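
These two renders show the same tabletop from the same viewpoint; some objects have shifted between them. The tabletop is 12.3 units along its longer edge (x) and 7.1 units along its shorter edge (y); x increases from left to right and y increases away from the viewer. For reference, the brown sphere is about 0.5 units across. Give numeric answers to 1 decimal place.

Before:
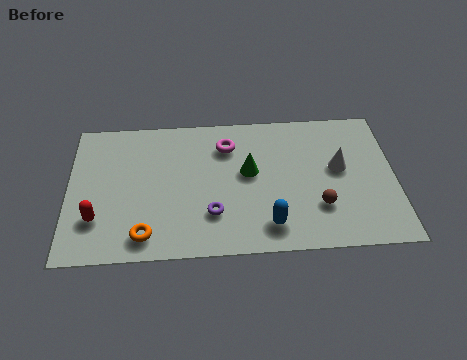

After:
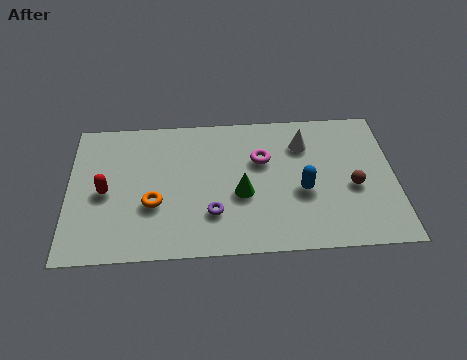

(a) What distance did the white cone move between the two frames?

1.8

The white cone was near (10.2, 4.0) before and (8.9, 5.3) after, so it travelled √(1.3² + 1.3²) ≈ 1.8 units.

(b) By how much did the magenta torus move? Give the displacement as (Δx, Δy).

(1.3, -0.8)

From the two frames, the magenta torus sits at roughly (6.0, 5.4) before and (7.3, 4.6) after.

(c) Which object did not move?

the purple torus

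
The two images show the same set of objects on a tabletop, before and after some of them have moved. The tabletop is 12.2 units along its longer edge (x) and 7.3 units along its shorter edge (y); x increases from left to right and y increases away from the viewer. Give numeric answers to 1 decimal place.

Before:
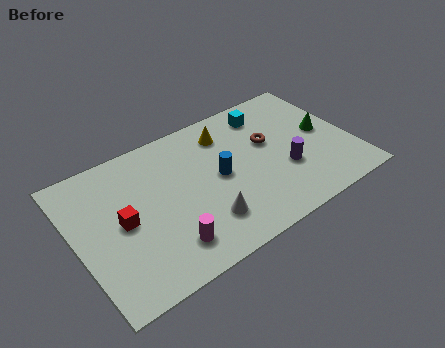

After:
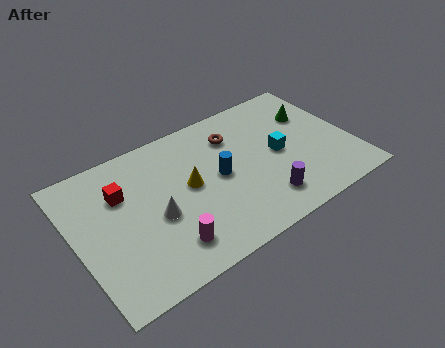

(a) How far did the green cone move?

1.2

The green cone was near (11.1, 3.8) before and (10.8, 5.0) after, so it travelled √(0.3² + 1.2²) ≈ 1.2 units.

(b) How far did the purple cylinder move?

1.6

The purple cylinder was near (9.1, 2.6) before and (7.9, 1.5) after, so it travelled √(1.2² + 1.1²) ≈ 1.6 units.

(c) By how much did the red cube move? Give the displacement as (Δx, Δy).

(0.2, 1.4)

The red cube was at about (2.0, 3.6) and moved to about (2.2, 5.0).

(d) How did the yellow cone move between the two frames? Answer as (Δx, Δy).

(-2.0, -1.9)

The yellow cone started near (7.0, 5.8) and ended near (5.0, 3.9).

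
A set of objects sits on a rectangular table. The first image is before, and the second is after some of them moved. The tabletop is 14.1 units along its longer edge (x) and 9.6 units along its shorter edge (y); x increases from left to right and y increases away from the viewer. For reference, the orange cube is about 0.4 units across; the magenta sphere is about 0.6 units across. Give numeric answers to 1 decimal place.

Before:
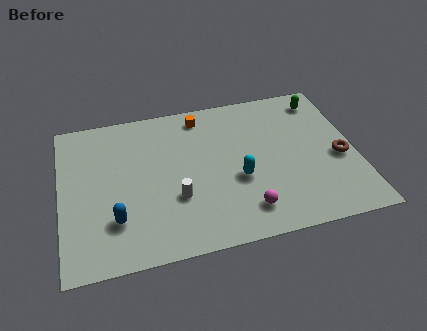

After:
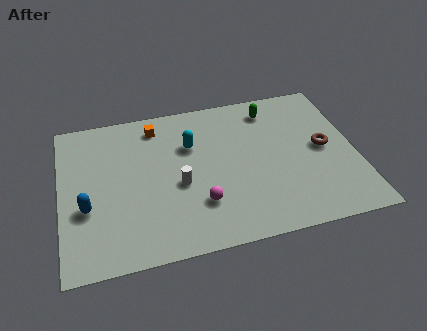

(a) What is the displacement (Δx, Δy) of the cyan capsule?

(-2.1, 2.7)

The cyan capsule started near (8.4, 3.8) and ended near (6.3, 6.5).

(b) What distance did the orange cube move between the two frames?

2.2

From (6.9, 8.3) to (4.7, 8.1), the orange cube covered √(2.2² + 0.2²) ≈ 2.2 units.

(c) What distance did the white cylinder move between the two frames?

0.8

The white cylinder was near (5.4, 3.3) before and (5.6, 4.1) after, so it travelled √(0.2² + 0.8²) ≈ 0.8 units.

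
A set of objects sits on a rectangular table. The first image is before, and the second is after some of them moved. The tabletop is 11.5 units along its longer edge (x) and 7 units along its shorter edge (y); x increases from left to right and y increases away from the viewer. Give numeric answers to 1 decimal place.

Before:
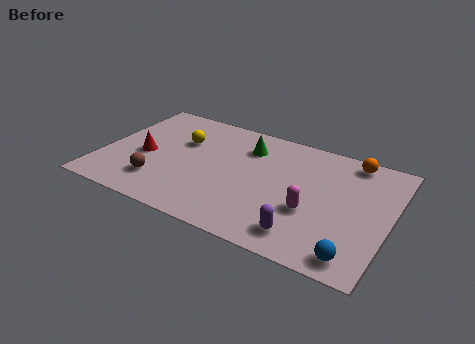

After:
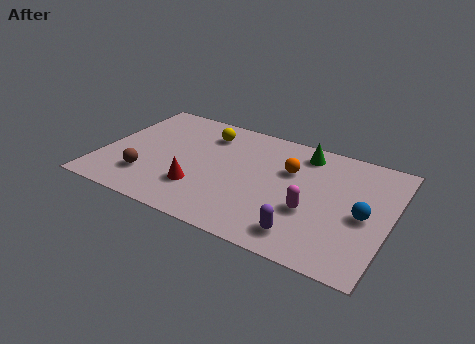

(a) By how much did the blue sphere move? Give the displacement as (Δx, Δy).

(0.1, 2.3)

The blue sphere was at about (10.4, 0.9) and moved to about (10.5, 3.2).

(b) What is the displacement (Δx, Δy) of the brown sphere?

(-0.5, 0.1)

The brown sphere was at about (2.5, 1.7) and moved to about (2.0, 1.8).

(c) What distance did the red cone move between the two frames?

2.6

The red cone was near (1.7, 3.1) before and (4.1, 2.0) after, so it travelled √(2.4² + 1.1²) ≈ 2.6 units.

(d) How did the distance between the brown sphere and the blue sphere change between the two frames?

+0.7

They were about 7.9 units apart before and 8.6 after — 0.7 units further apart.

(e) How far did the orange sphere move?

2.8

The orange sphere was near (9.7, 6.2) before and (7.4, 4.6) after, so it travelled √(2.3² + 1.6²) ≈ 2.8 units.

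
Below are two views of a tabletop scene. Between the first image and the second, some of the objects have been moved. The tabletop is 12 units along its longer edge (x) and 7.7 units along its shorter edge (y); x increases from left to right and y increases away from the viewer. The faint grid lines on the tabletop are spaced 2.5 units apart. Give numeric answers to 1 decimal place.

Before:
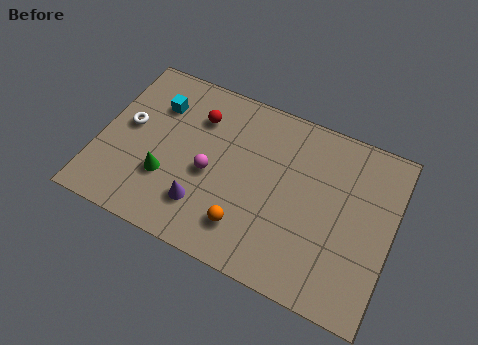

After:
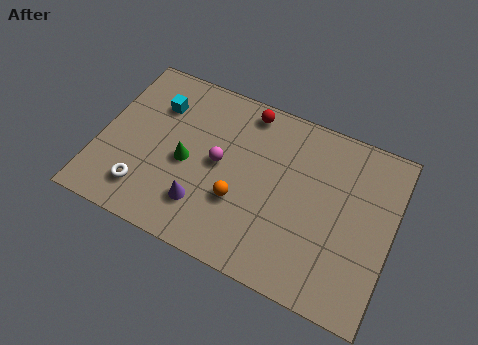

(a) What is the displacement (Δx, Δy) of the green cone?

(0.7, 1.0)

The green cone started near (2.9, 2.5) and ended near (3.6, 3.5).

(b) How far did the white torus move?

2.8

The white torus moved from about (1.1, 4.2) to (2.1, 1.6), a distance of √(1.0² + 2.6²) ≈ 2.8.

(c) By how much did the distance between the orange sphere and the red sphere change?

-0.6

The distance was about 4.7 in the first image and 4.1 in the second, so they moved 0.6 units closer together.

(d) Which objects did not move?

the purple cone and the cyan cube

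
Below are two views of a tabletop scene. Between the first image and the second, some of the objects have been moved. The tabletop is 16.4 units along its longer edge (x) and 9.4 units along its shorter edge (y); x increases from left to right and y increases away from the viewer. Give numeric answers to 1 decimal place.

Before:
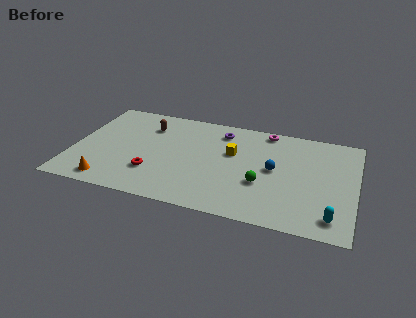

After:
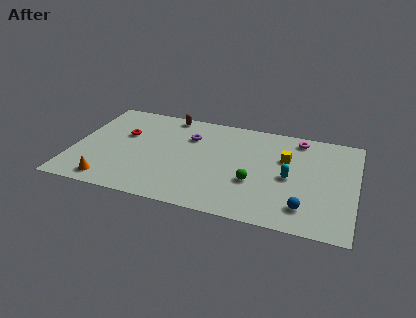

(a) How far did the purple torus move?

2.1

From (8.4, 7.7) to (6.6, 6.7), the purple torus covered √(1.8² + 1.0²) ≈ 2.1 units.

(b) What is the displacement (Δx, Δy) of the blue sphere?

(1.9, -3.0)

The blue sphere was at about (11.7, 4.9) and moved to about (13.6, 1.9).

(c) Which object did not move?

the orange cone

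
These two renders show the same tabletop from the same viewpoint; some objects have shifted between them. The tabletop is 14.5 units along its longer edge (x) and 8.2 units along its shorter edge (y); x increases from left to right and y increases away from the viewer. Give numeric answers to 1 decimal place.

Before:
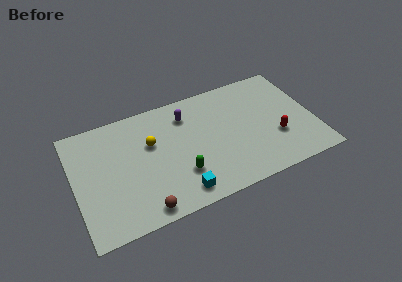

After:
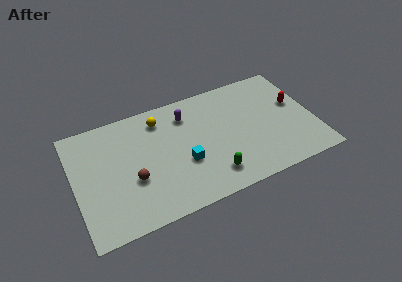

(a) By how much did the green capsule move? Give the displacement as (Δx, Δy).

(1.8, -0.8)

The green capsule started near (6.2, 2.4) and ended near (8.0, 1.6).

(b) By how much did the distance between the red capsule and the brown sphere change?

+1.7

The distance was about 8.5 in the first image and 10.2 in the second, so they moved 1.7 units further apart.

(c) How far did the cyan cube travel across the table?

2.0

The cyan cube was near (6.0, 1.2) before and (6.5, 3.1) after, so it travelled √(0.5² + 1.9²) ≈ 2.0 units.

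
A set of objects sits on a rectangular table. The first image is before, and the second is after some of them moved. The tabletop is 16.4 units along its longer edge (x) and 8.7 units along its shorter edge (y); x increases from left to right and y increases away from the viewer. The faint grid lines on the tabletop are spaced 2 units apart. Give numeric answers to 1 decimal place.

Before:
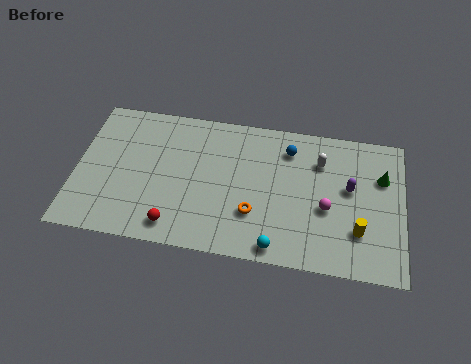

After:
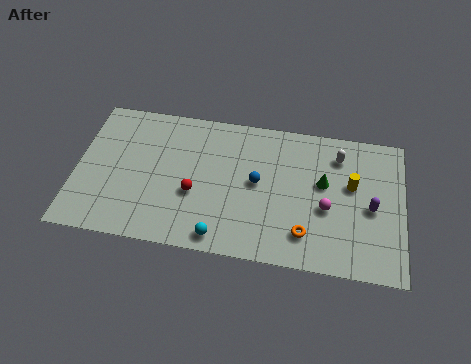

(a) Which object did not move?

the magenta sphere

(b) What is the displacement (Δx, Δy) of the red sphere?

(0.9, 2.1)

The red sphere was at about (5.1, 1.3) and moved to about (6.0, 3.4).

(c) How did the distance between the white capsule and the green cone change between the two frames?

-1.2

The distance was about 3.1 in the first image and 1.9 in the second, so they moved 1.2 units closer together.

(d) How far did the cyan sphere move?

2.8

The cyan sphere moved from about (10.2, 0.9) to (7.4, 1.0), a distance of √(2.8² + 0.1²) ≈ 2.8.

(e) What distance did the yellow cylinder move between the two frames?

2.7

The yellow cylinder moved from about (14.2, 2.5) to (13.8, 5.2), a distance of √(0.4² + 2.7²) ≈ 2.7.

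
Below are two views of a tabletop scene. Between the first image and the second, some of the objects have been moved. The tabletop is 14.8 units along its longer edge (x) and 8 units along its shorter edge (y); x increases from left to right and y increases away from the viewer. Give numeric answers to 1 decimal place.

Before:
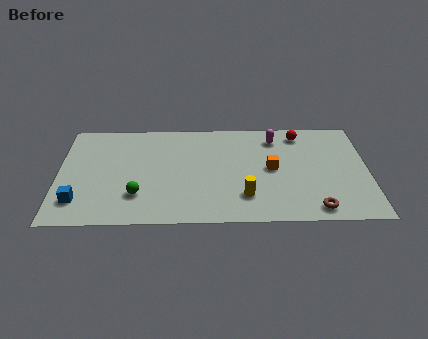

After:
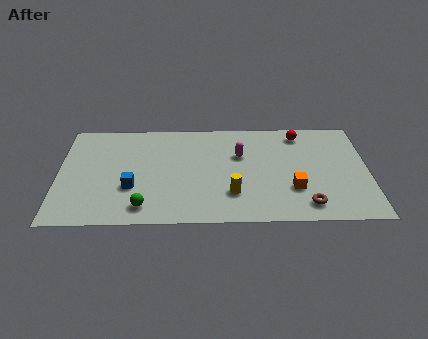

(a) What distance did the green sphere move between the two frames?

0.9

From (3.8, 2.2) to (4.1, 1.3), the green sphere covered √(0.3² + 0.9²) ≈ 0.9 units.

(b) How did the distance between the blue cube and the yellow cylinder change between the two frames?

-3.1

They were about 7.9 units apart before and 4.8 after — 3.1 units closer together.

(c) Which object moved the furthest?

the blue cube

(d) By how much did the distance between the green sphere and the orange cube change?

+0.5

The distance was about 6.7 in the first image and 7.2 in the second, so they moved 0.5 units further apart.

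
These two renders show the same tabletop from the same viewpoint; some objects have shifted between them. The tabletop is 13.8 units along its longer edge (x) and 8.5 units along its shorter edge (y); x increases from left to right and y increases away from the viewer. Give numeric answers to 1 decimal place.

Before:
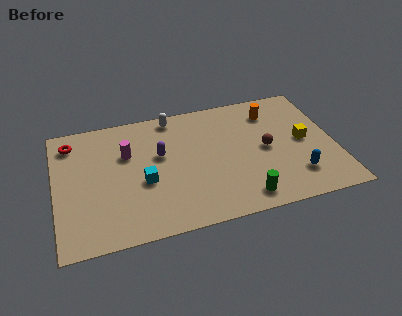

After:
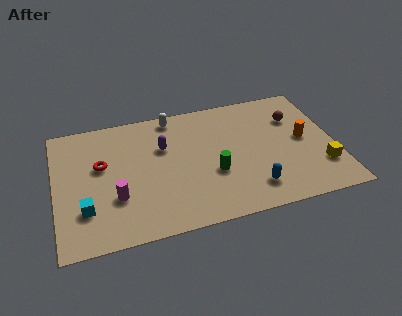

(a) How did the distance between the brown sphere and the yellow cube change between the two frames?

+1.9

Before: roughly 1.9 units apart; after: 3.8. That's 1.9 units further apart.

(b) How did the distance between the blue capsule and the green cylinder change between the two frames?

-0.5

Before: roughly 2.8 units apart; after: 2.3. That's 0.5 units closer together.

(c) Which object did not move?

the white capsule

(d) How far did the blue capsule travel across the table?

2.2

The blue capsule moved from about (11.7, 2.0) to (9.5, 1.7), a distance of √(2.2² + 0.3²) ≈ 2.2.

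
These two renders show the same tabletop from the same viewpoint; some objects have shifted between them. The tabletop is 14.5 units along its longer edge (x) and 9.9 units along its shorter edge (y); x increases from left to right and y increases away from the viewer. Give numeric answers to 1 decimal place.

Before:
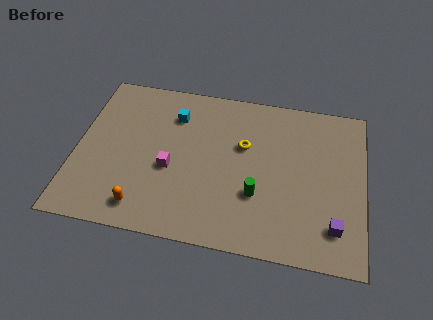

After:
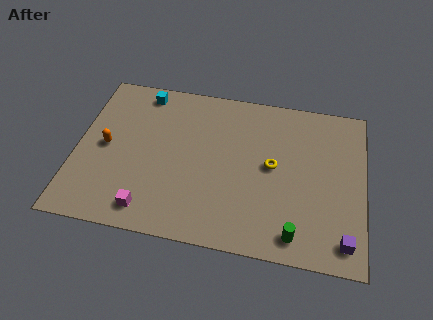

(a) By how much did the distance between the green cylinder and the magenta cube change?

+2.8

They were about 4.5 units apart before and 7.3 after — 2.8 units further apart.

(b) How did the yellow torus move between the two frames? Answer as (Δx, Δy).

(1.5, -1.0)

From the two frames, the yellow torus sits at roughly (8.4, 6.2) before and (9.9, 5.2) after.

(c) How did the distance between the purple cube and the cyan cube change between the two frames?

+2.9

They were about 9.9 units apart before and 12.8 after — 2.9 units further apart.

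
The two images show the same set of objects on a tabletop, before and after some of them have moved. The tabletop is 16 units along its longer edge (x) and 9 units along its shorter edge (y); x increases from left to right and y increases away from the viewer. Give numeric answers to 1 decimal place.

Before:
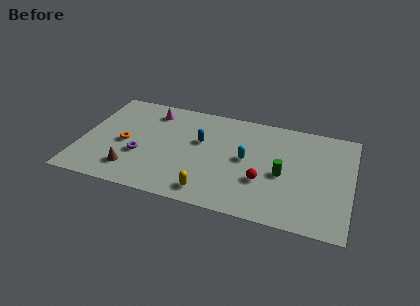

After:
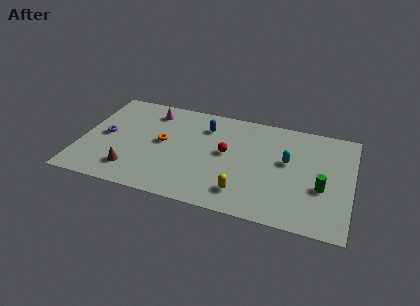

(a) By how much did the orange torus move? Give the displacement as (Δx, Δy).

(2.2, 0.7)

The orange torus started near (2.6, 4.1) and ended near (4.8, 4.8).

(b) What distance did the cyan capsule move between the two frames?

2.5

The cyan capsule moved from about (9.8, 4.7) to (12.2, 5.2), a distance of √(2.4² + 0.5²) ≈ 2.5.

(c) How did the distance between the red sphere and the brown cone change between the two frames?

-1.6

The distance was about 7.8 in the first image and 6.2 in the second, so they moved 1.6 units closer together.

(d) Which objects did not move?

the brown cone and the magenta cone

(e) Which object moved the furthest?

the red sphere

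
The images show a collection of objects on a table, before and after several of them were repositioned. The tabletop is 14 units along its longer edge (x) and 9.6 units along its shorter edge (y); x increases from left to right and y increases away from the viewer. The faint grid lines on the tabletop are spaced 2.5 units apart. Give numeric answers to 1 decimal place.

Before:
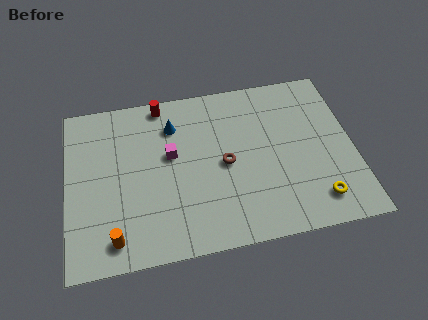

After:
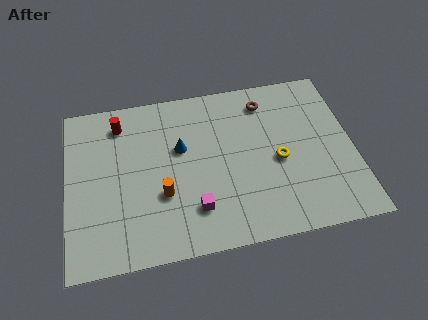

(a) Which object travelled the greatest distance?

the brown torus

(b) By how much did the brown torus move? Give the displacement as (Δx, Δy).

(2.2, 3.3)

From the two frames, the brown torus sits at roughly (7.7, 4.6) before and (9.9, 7.9) after.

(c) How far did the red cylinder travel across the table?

2.2

From (4.8, 8.7) to (2.7, 7.9), the red cylinder covered √(2.1² + 0.8²) ≈ 2.2 units.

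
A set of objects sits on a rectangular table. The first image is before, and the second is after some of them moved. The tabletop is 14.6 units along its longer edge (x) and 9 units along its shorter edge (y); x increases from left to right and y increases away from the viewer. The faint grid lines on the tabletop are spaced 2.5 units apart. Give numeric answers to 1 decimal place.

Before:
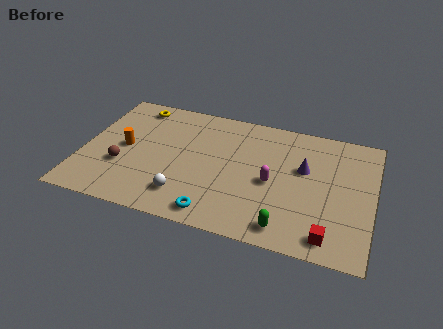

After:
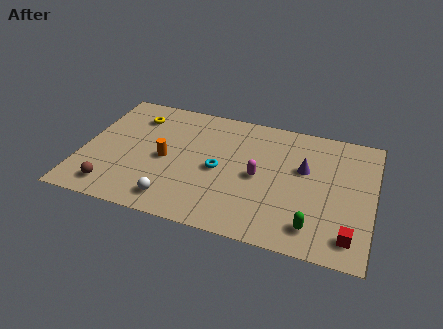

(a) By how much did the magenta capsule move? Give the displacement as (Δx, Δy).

(-0.7, 0.2)

The magenta capsule started near (9.6, 4.1) and ended near (8.9, 4.3).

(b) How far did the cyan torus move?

3.1

The cyan torus was near (7.0, 1.1) before and (6.9, 4.2) after, so it travelled √(0.1² + 3.1²) ≈ 3.1 units.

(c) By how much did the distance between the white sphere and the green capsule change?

+1.8

Before: roughly 5.1 units apart; after: 6.9. That's 1.8 units further apart.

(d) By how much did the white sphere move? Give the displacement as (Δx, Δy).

(-0.5, -0.5)

From the two frames, the white sphere sits at roughly (5.4, 1.9) before and (4.9, 1.4) after.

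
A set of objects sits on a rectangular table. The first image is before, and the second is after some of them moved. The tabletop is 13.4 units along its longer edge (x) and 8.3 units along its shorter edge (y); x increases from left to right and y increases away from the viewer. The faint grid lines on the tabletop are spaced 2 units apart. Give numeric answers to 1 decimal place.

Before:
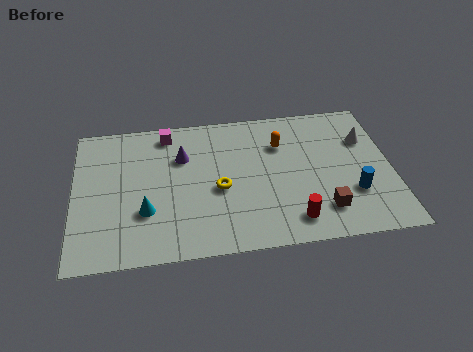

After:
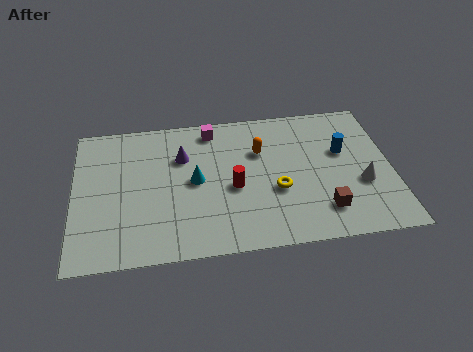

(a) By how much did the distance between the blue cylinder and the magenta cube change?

-3.1

Before: roughly 9.0 units apart; after: 5.9. That's 3.1 units closer together.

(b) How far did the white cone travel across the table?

2.6

The white cone was near (12.4, 5.7) before and (12.1, 3.1) after, so it travelled √(0.3² + 2.6²) ≈ 2.6 units.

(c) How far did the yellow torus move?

2.4

The yellow torus was near (6.1, 3.6) before and (8.5, 3.2) after, so it travelled √(2.4² + 0.4²) ≈ 2.4 units.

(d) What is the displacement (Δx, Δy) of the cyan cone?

(2.1, 1.5)

The cyan cone started near (3.0, 2.7) and ended near (5.1, 4.2).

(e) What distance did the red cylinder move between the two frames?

3.3

The red cylinder was near (9.1, 1.4) before and (6.7, 3.6) after, so it travelled √(2.4² + 2.2²) ≈ 3.3 units.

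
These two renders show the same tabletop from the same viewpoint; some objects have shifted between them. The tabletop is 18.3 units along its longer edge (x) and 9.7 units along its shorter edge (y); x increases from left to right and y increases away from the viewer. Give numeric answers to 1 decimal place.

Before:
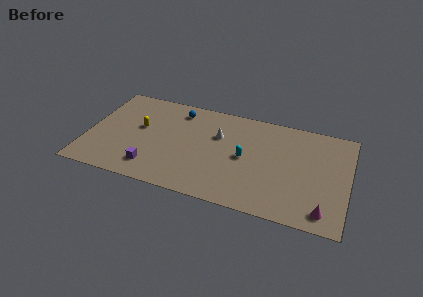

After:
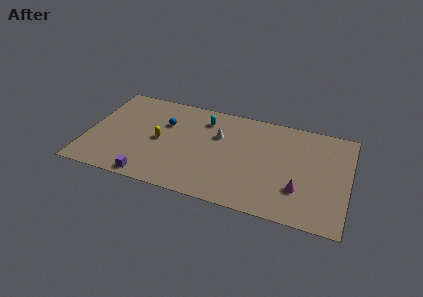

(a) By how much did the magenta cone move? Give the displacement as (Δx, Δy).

(-1.8, 1.5)

The magenta cone started near (16.8, 1.4) and ended near (15.0, 2.9).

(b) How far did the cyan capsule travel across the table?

4.2

From (11.1, 4.8) to (8.0, 7.7), the cyan capsule covered √(3.1² + 2.9²) ≈ 4.2 units.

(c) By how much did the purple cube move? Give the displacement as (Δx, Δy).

(-0.1, -1.0)

The purple cube started near (4.8, 1.9) and ended near (4.7, 0.9).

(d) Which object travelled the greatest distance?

the cyan capsule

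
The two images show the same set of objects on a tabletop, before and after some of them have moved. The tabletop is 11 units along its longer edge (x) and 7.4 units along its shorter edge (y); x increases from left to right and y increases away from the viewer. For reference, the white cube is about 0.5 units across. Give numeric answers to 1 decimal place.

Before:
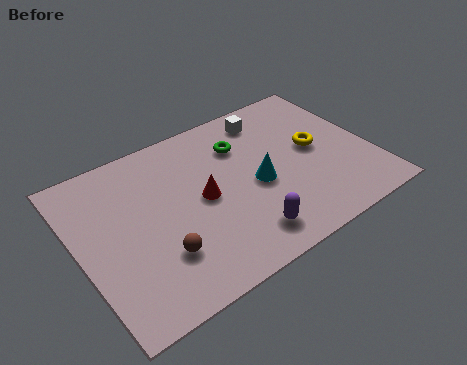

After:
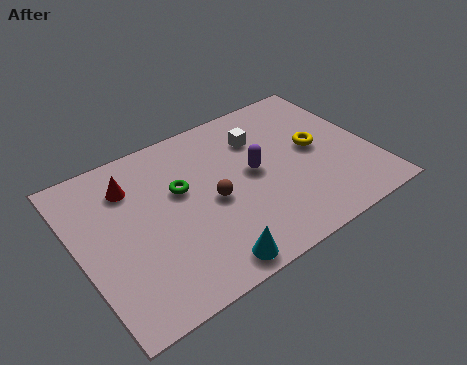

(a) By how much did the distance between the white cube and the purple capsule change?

-3.7

They were about 5.3 units apart before and 1.6 after — 3.7 units closer together.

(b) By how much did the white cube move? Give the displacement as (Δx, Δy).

(-0.5, -0.8)

From the two frames, the white cube sits at roughly (7.6, 6.2) before and (7.1, 5.4) after.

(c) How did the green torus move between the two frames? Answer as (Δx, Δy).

(-2.5, -0.9)

From the two frames, the green torus sits at roughly (6.4, 5.4) before and (3.9, 4.5) after.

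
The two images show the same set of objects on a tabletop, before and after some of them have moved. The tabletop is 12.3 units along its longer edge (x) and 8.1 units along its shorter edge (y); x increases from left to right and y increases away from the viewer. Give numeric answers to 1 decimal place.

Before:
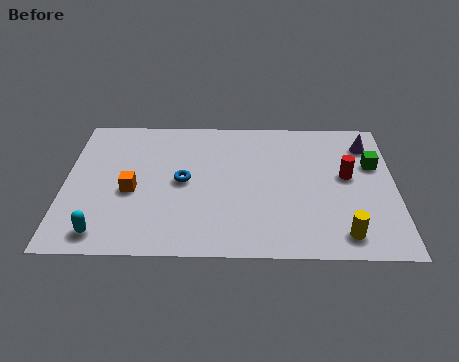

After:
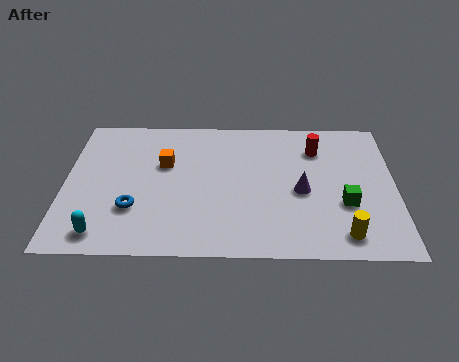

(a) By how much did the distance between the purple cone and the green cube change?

+0.5

Before: roughly 1.2 units apart; after: 1.7. That's 0.5 units further apart.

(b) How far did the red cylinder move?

1.9

From (10.5, 4.5) to (9.4, 6.1), the red cylinder covered √(1.1² + 1.6²) ≈ 1.9 units.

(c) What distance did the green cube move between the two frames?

2.5

The green cube moved from about (11.5, 5.2) to (10.4, 2.9), a distance of √(1.1² + 2.3²) ≈ 2.5.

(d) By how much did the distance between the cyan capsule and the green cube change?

-1.7

Before: roughly 10.8 units apart; after: 9.1. That's 1.7 units closer together.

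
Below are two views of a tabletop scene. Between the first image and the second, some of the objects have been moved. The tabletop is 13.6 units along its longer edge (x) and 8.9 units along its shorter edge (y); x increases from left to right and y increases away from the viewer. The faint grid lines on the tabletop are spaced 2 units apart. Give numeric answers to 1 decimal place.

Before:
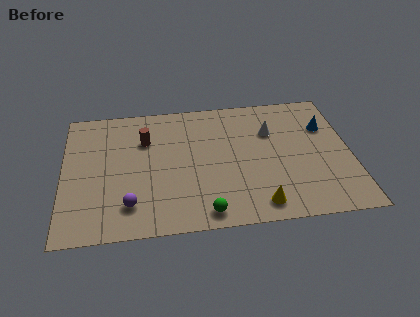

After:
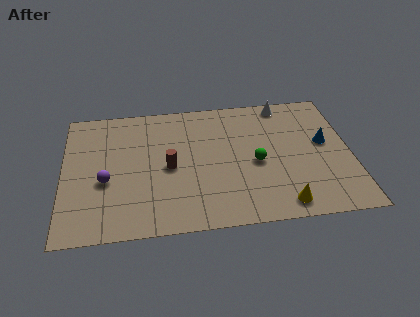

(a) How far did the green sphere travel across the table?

3.9

From (6.6, 1.0) to (9.1, 4.0), the green sphere covered √(2.5² + 3.0²) ≈ 3.9 units.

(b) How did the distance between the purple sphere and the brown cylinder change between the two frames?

-1.3

Before: roughly 4.4 units apart; after: 3.1. That's 1.3 units closer together.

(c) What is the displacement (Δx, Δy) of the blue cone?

(-0.1, -1.1)

The blue cone was at about (12.5, 6.1) and moved to about (12.4, 5.0).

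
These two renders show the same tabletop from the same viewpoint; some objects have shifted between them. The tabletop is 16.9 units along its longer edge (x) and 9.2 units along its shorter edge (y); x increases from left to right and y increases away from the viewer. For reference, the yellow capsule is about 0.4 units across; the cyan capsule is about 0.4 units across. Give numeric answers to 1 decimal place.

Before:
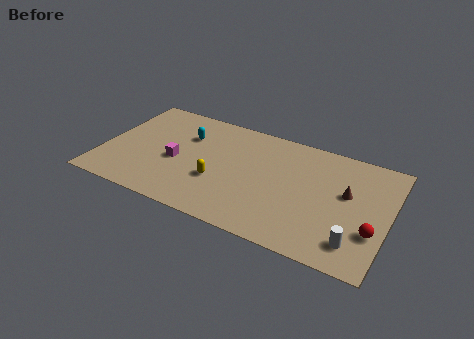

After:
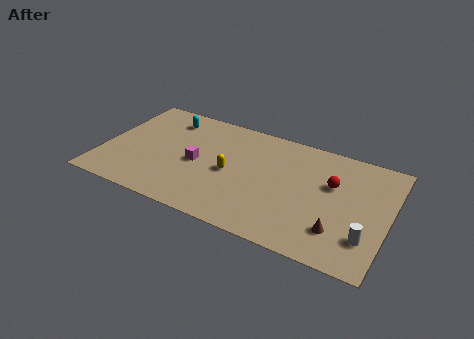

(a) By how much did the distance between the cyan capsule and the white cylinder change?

+1.9

Before: roughly 11.5 units apart; after: 13.4. That's 1.9 units further apart.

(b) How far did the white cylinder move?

0.8

From (15.2, 1.8) to (15.8, 2.4), the white cylinder covered √(0.6² + 0.6²) ≈ 0.8 units.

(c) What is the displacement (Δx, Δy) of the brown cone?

(-0.2, -3.1)

The brown cone started near (14.4, 5.4) and ended near (14.2, 2.3).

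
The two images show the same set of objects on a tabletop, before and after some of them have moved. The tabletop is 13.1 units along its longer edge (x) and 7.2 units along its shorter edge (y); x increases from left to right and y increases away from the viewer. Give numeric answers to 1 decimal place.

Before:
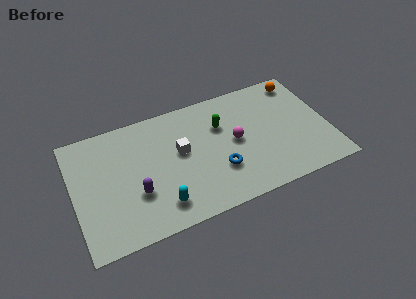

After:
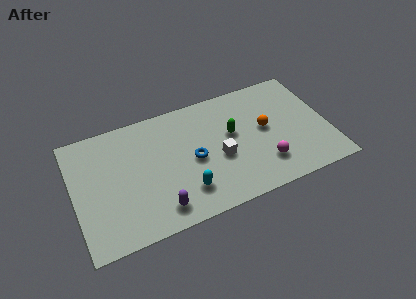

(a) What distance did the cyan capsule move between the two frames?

1.3

From (4.2, 1.4) to (5.5, 1.7), the cyan capsule covered √(1.3² + 0.3²) ≈ 1.3 units.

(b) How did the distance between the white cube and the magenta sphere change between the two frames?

-0.3

Before: roughly 2.8 units apart; after: 2.5. That's 0.3 units closer together.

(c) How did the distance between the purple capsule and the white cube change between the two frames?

+0.9

They were about 2.9 units apart before and 3.8 after — 0.9 units further apart.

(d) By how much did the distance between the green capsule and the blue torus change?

-0.4

Before: roughly 2.6 units apart; after: 2.2. That's 0.4 units closer together.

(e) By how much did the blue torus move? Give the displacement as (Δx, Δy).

(-1.2, 1.1)

From the two frames, the blue torus sits at roughly (7.3, 2.3) before and (6.1, 3.4) after.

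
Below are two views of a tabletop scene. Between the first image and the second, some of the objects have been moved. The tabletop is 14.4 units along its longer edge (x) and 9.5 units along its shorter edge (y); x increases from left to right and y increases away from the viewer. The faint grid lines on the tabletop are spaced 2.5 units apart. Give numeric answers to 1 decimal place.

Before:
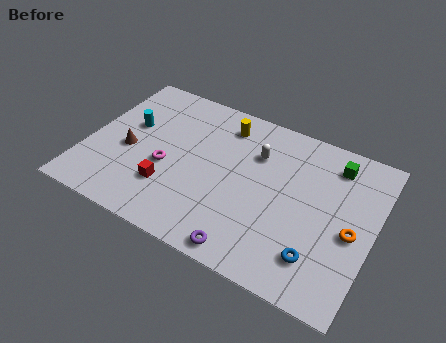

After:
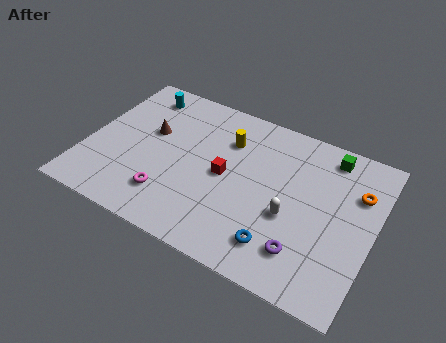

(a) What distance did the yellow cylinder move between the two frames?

0.9

The yellow cylinder moved from about (6.5, 7.8) to (6.8, 6.9), a distance of √(0.3² + 0.9²) ≈ 0.9.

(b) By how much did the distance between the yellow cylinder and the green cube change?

-0.4

Before: roughly 5.6 units apart; after: 5.2. That's 0.4 units closer together.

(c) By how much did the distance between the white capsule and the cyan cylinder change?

+2.8

The distance was about 6.5 in the first image and 9.3 in the second, so they moved 2.8 units further apart.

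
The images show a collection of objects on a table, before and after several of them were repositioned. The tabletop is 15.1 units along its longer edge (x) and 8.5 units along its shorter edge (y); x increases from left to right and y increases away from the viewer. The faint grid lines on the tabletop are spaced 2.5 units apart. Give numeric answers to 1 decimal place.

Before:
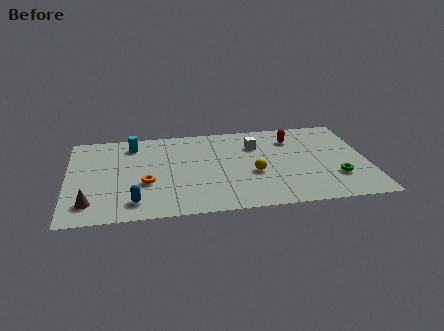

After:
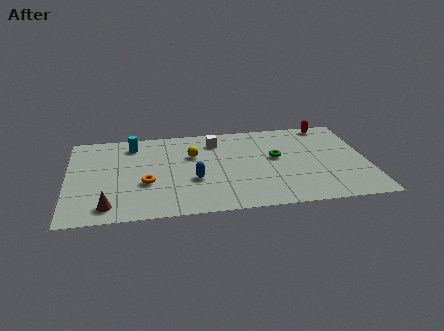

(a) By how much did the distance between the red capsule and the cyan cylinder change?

+1.9

Before: roughly 8.1 units apart; after: 10.0. That's 1.9 units further apart.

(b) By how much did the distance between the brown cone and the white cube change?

-1.7

They were about 9.5 units apart before and 7.8 after — 1.7 units closer together.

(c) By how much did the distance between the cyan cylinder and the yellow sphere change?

-3.7

They were about 7.0 units apart before and 3.3 after — 3.7 units closer together.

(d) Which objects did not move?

the cyan cylinder and the orange torus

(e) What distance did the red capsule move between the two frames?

2.2

The red capsule was near (11.4, 6.5) before and (13.3, 7.7) after, so it travelled √(1.9² + 1.2²) ≈ 2.2 units.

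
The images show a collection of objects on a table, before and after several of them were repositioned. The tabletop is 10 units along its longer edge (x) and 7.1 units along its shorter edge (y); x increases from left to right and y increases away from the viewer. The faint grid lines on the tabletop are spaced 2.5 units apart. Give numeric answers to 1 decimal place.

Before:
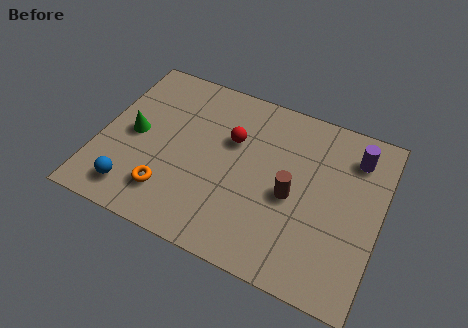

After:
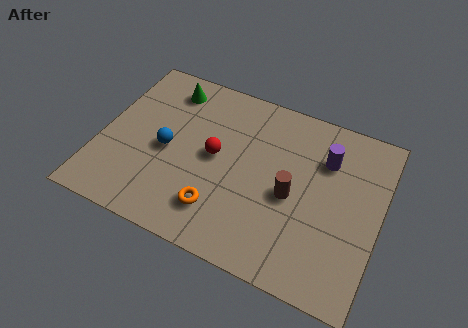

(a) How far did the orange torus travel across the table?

1.8

The orange torus moved from about (2.7, 1.6) to (4.5, 1.6), a distance of √(1.8² + 0.0²) ≈ 1.8.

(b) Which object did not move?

the brown cylinder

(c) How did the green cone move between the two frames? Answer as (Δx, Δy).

(0.9, 2.4)

From the two frames, the green cone sits at roughly (1.2, 3.5) before and (2.1, 5.9) after.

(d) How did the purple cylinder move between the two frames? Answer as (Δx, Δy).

(-1.0, -0.5)

The purple cylinder was at about (8.9, 5.6) and moved to about (7.9, 5.1).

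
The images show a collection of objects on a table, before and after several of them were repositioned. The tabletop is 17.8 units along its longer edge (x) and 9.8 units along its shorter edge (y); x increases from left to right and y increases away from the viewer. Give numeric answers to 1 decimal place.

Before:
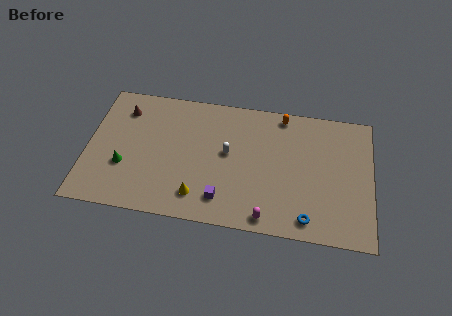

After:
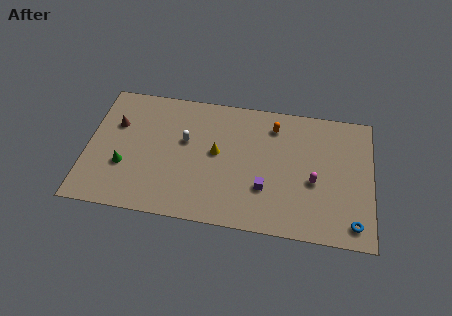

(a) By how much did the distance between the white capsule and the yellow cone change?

-1.8

Before: roughly 3.9 units apart; after: 2.1. That's 1.8 units closer together.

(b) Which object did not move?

the green cone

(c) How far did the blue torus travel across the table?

2.8

The blue torus was near (13.9, 1.3) before and (16.7, 1.4) after, so it travelled √(2.8² + 0.1²) ≈ 2.8 units.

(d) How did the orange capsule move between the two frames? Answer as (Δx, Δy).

(-0.5, -0.9)

The orange capsule was at about (12.1, 8.8) and moved to about (11.6, 7.9).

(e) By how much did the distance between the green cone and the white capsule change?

-2.2

The distance was about 6.7 in the first image and 4.5 in the second, so they moved 2.2 units closer together.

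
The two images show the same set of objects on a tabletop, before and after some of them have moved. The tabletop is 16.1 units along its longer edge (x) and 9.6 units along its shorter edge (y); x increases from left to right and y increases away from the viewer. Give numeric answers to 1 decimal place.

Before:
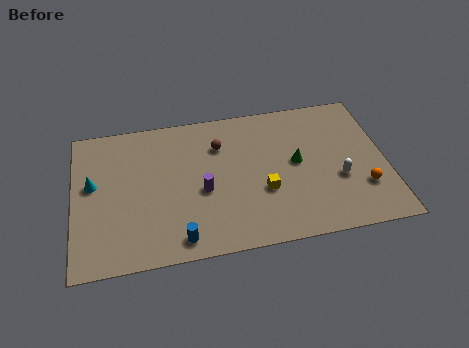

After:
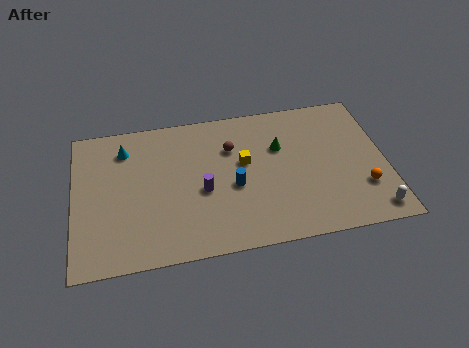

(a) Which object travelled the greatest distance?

the blue cylinder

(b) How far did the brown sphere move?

0.7

The brown sphere moved from about (7.6, 7.0) to (8.2, 6.7), a distance of √(0.6² + 0.3²) ≈ 0.7.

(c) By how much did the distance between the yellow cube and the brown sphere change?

-2.8

Before: roughly 4.1 units apart; after: 1.3. That's 2.8 units closer together.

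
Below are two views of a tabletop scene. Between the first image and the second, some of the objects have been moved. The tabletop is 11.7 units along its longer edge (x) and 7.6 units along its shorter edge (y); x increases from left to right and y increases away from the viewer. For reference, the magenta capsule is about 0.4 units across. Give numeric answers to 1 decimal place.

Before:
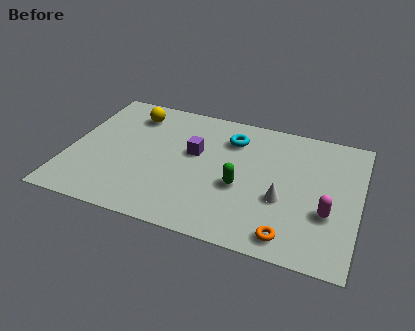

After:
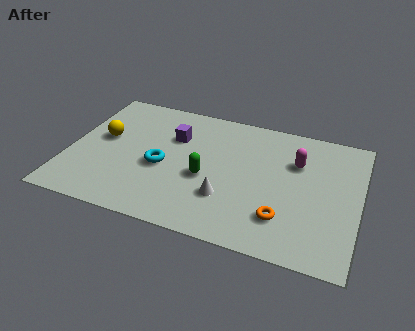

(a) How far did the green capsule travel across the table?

1.4

The green capsule was near (7.0, 3.1) before and (5.6, 3.2) after, so it travelled √(1.4² + 0.1²) ≈ 1.4 units.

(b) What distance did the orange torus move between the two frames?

0.9

The orange torus moved from about (9.1, 1.0) to (8.8, 1.9), a distance of √(0.3² + 0.9²) ≈ 0.9.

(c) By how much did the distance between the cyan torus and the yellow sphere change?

-1.4

Before: roughly 4.1 units apart; after: 2.7. That's 1.4 units closer together.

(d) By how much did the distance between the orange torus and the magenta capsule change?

+1.1

The distance was about 2.2 in the first image and 3.3 in the second, so they moved 1.1 units further apart.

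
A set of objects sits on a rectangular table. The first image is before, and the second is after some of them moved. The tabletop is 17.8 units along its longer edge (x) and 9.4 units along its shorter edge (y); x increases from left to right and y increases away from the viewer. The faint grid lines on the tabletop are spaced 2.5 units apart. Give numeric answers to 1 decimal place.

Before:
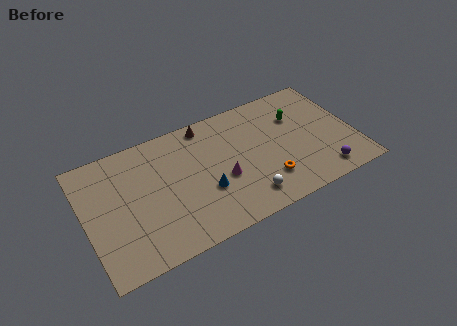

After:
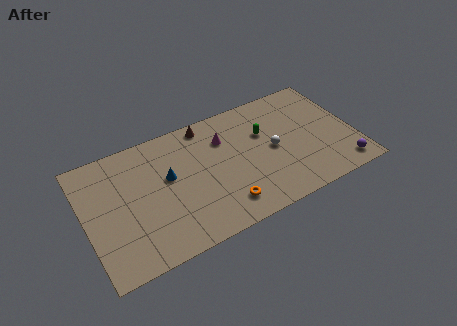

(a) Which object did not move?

the brown cone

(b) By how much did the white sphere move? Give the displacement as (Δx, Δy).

(2.2, 2.9)

The white sphere was at about (10.2, 1.7) and moved to about (12.4, 4.6).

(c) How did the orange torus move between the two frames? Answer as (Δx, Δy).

(-3.0, -0.6)

The orange torus was at about (11.7, 2.4) and moved to about (8.7, 1.8).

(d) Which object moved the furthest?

the white sphere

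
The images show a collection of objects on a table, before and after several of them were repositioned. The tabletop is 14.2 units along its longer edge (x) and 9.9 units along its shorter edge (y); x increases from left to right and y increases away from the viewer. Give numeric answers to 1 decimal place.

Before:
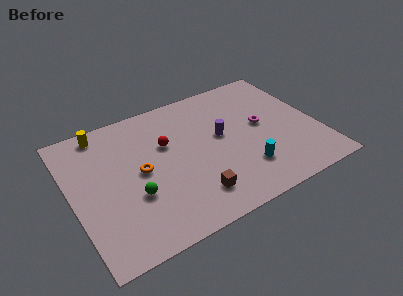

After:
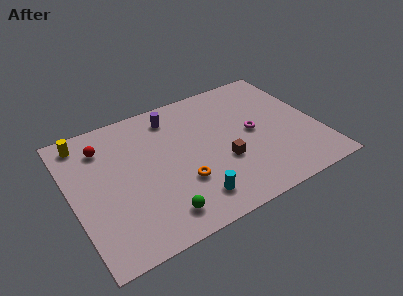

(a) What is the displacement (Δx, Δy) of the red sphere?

(-3.5, 1.4)

The red sphere was at about (5.6, 6.3) and moved to about (2.1, 7.7).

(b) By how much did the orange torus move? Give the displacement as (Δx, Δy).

(2.1, -1.8)

The orange torus was at about (3.9, 5.0) and moved to about (6.0, 3.2).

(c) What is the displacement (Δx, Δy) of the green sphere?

(1.2, -1.9)

The green sphere was at about (3.3, 3.5) and moved to about (4.5, 1.6).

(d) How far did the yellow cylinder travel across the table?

1.1

The yellow cylinder was near (2.2, 8.8) before and (1.1, 8.6) after, so it travelled √(1.1² + 0.2²) ≈ 1.1 units.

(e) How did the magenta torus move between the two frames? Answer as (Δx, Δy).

(-0.6, -0.3)

The magenta torus started near (11.1, 5.3) and ended near (10.5, 5.0).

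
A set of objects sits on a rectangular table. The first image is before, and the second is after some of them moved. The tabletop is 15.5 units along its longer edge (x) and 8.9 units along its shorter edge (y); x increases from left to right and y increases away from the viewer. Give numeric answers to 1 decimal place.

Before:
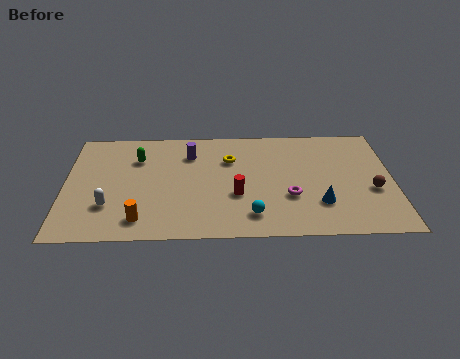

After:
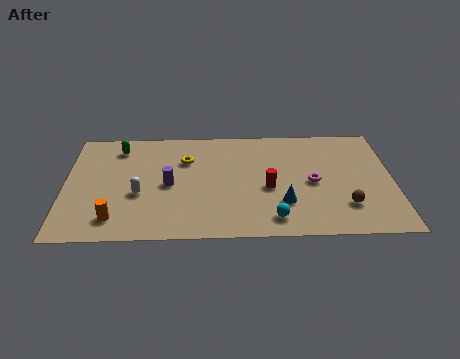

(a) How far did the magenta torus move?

1.6

The magenta torus moved from about (10.6, 3.1) to (11.7, 4.2), a distance of √(1.1² + 1.1²) ≈ 1.6.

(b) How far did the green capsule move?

1.3

The green capsule moved from about (3.4, 6.4) to (2.5, 7.3), a distance of √(0.9² + 0.9²) ≈ 1.3.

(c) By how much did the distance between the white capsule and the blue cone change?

-3.0

The distance was about 9.9 in the first image and 6.9 in the second, so they moved 3.0 units closer together.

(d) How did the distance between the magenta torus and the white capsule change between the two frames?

-0.3

They were about 8.5 units apart before and 8.2 after — 0.3 units closer together.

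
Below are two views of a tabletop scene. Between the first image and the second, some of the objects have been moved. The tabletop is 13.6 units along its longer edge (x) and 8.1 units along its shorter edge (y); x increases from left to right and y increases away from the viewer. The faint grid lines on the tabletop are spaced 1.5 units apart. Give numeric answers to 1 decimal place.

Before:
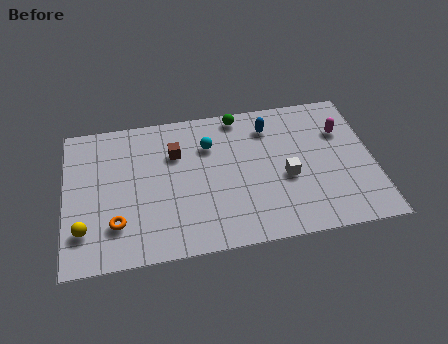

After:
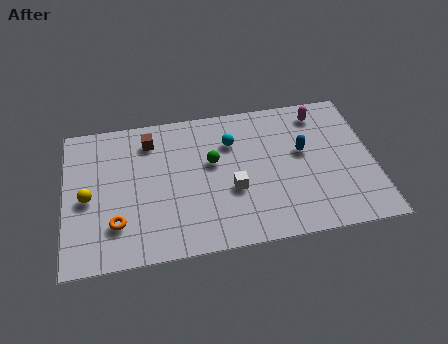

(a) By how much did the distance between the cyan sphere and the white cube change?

-1.4

The distance was about 4.1 in the first image and 2.7 in the second, so they moved 1.4 units closer together.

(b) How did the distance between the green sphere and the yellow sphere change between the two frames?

-3.2

Before: roughly 8.8 units apart; after: 5.6. That's 3.2 units closer together.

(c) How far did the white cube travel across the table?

2.4

The white cube moved from about (9.7, 3.4) to (7.3, 3.1), a distance of √(2.4² + 0.3²) ≈ 2.4.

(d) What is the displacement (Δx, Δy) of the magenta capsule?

(-0.9, 1.2)

The magenta capsule started near (12.3, 5.6) and ended near (11.4, 6.8).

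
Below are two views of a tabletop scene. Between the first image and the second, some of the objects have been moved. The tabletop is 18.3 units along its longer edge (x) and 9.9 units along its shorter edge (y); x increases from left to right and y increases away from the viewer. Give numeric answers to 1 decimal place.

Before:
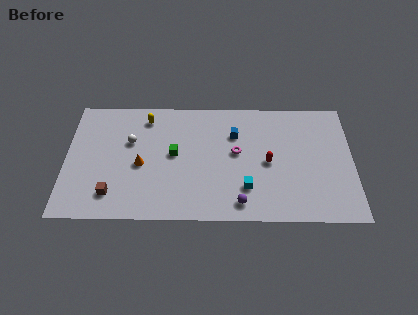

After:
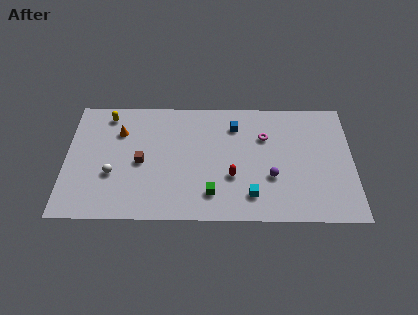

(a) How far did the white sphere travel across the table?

2.9

The white sphere was near (4.1, 6.3) before and (3.0, 3.6) after, so it travelled √(1.1² + 2.7²) ≈ 2.9 units.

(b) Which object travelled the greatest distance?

the green cube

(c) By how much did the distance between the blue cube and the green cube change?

+1.5

Before: roughly 4.3 units apart; after: 5.8. That's 1.5 units further apart.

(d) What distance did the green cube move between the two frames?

4.0

From (6.9, 5.3) to (9.3, 2.1), the green cube covered √(2.4² + 3.2²) ≈ 4.0 units.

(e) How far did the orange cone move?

3.0

The orange cone moved from about (4.8, 4.4) to (3.4, 7.1), a distance of √(1.4² + 2.7²) ≈ 3.0.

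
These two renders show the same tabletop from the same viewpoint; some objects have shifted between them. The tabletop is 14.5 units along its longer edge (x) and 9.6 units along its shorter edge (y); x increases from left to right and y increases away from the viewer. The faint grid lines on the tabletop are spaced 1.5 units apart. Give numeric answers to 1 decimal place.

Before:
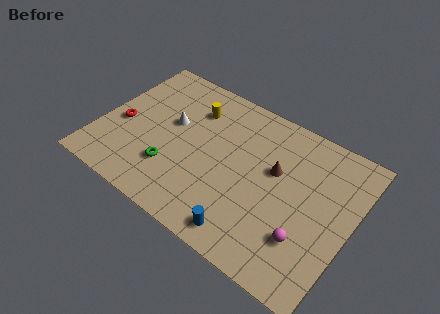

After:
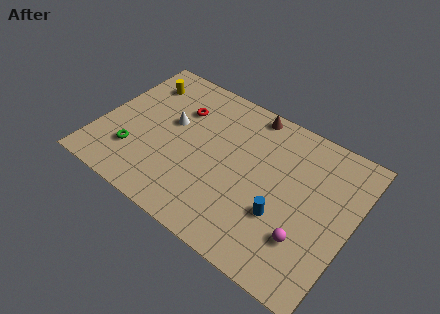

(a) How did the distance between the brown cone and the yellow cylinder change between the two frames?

+1.1

Before: roughly 5.3 units apart; after: 6.4. That's 1.1 units further apart.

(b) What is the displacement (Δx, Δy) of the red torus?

(3.0, 2.7)

The red torus started near (1.2, 4.1) and ended near (4.2, 6.8).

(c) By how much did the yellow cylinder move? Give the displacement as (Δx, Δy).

(-3.2, 0.3)

The yellow cylinder started near (4.9, 7.2) and ended near (1.7, 7.5).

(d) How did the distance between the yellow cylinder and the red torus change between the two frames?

-2.2

The distance was about 4.8 in the first image and 2.6 in the second, so they moved 2.2 units closer together.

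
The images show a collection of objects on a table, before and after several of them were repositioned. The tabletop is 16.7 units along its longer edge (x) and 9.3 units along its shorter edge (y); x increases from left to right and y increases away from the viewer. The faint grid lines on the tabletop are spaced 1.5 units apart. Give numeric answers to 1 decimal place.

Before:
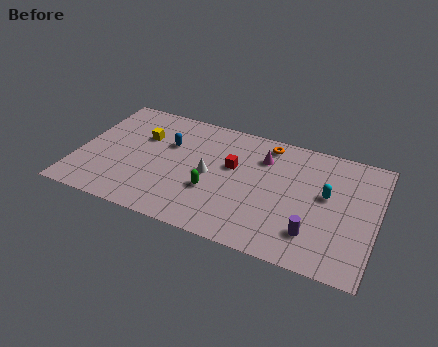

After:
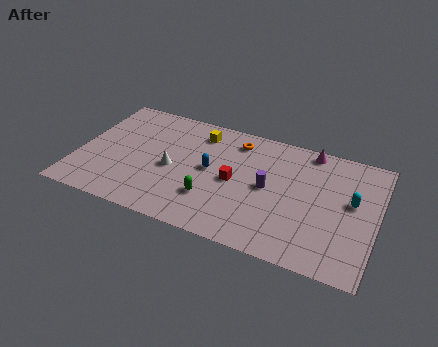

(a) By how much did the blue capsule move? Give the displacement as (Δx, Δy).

(2.5, -1.2)

The blue capsule started near (4.9, 6.1) and ended near (7.4, 4.9).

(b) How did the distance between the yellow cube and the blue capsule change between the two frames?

+1.3

The distance was about 1.5 in the first image and 2.8 in the second, so they moved 1.3 units further apart.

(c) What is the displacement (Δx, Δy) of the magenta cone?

(2.5, 1.5)

The magenta cone started near (10.2, 6.9) and ended near (12.7, 8.4).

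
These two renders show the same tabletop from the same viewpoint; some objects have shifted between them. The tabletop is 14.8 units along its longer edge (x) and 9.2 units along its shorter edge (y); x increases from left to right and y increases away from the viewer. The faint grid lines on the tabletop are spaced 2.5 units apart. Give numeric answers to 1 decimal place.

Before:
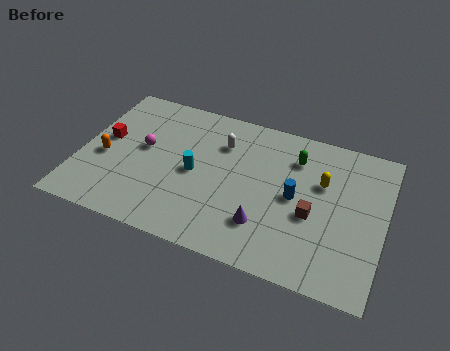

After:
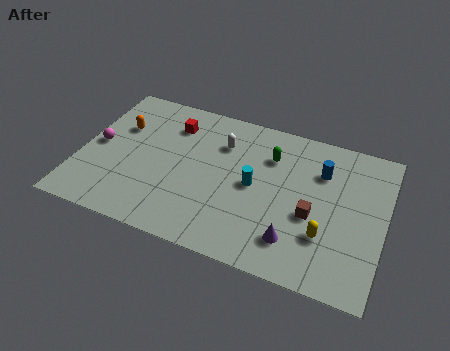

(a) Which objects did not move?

the white capsule and the brown cube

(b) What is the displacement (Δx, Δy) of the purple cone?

(1.5, -0.4)

The purple cone started near (9.2, 2.4) and ended near (10.7, 2.0).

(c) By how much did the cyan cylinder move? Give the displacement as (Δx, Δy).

(2.9, 0.2)

The cyan cylinder started near (5.6, 4.4) and ended near (8.5, 4.6).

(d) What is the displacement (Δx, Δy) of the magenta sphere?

(-2.2, -0.5)

The magenta sphere started near (3.0, 5.1) and ended near (0.8, 4.6).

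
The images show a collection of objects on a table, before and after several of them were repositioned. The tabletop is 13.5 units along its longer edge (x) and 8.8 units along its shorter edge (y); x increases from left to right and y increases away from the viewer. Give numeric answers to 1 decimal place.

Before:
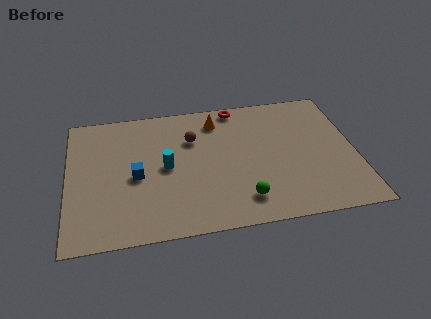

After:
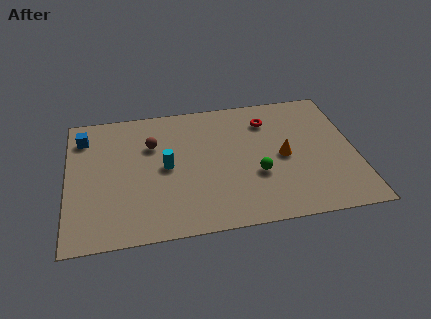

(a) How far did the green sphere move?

1.7

The green sphere was near (8.1, 1.7) before and (8.8, 3.2) after, so it travelled √(0.7² + 1.5²) ≈ 1.7 units.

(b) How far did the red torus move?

1.8

From (8.1, 8.0) to (9.5, 6.8), the red torus covered √(1.4² + 1.2²) ≈ 1.8 units.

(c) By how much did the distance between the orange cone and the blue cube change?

+4.7

They were about 5.0 units apart before and 9.7 after — 4.7 units further apart.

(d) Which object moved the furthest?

the orange cone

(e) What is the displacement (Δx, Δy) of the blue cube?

(-2.4, 3.0)

The blue cube started near (3.2, 4.0) and ended near (0.8, 7.0).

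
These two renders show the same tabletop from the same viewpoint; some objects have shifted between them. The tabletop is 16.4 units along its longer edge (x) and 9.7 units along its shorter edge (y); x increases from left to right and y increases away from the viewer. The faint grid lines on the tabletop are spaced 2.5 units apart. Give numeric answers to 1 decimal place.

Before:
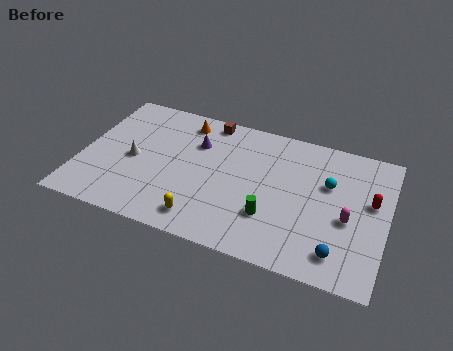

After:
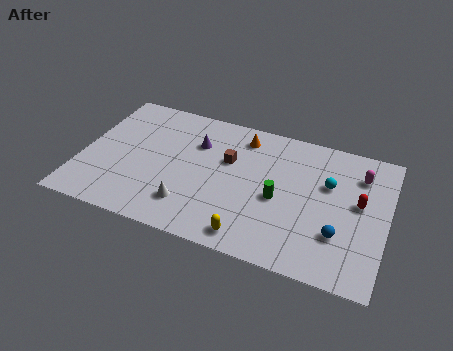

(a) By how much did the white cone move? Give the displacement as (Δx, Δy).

(3.3, -2.3)

The white cone started near (2.8, 4.5) and ended near (6.1, 2.2).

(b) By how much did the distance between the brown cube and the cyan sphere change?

-1.8

Before: roughly 7.2 units apart; after: 5.4. That's 1.8 units closer together.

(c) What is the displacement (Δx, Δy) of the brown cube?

(1.3, -2.6)

From the two frames, the brown cube sits at roughly (6.5, 8.7) before and (7.8, 6.1) after.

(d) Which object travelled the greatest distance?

the white cone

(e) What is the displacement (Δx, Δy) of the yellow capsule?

(2.6, -0.3)

The yellow capsule started near (6.9, 1.5) and ended near (9.5, 1.2).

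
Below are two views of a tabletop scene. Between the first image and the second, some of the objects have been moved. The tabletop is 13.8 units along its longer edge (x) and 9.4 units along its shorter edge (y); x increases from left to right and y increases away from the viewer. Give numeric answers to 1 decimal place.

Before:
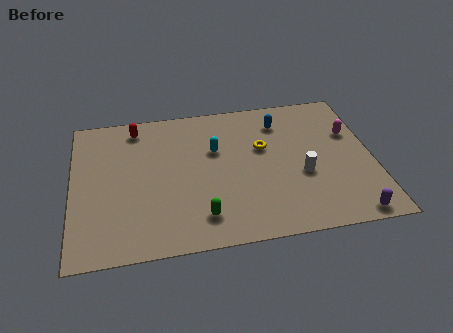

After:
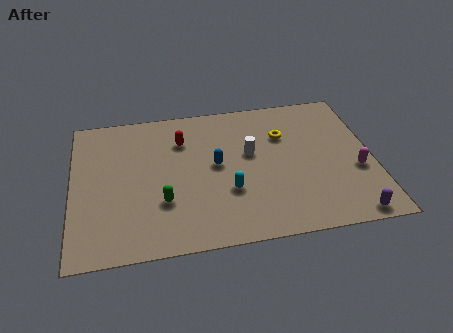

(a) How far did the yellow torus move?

1.2

From (8.8, 5.8) to (9.8, 6.5), the yellow torus covered √(1.0² + 0.7²) ≈ 1.2 units.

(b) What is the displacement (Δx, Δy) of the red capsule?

(2.1, -1.2)

From the two frames, the red capsule sits at roughly (3.0, 8.1) before and (5.1, 6.9) after.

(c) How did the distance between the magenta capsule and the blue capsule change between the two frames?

+3.1

They were about 3.5 units apart before and 6.6 after — 3.1 units further apart.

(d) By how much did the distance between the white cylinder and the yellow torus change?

-0.8

They were about 2.7 units apart before and 1.9 after — 0.8 units closer together.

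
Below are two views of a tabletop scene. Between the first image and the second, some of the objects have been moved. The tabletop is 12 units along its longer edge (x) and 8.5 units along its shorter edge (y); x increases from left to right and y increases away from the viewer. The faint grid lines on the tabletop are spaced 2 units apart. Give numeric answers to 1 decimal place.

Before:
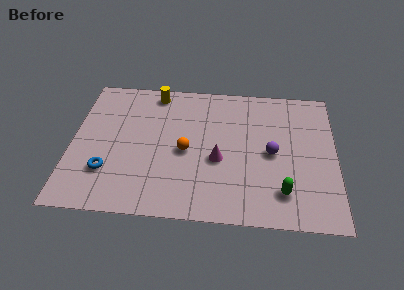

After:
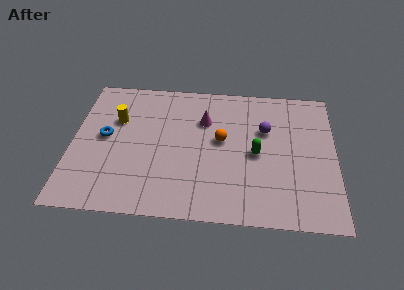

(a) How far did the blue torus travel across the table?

2.1

The blue torus moved from about (1.7, 2.4) to (1.5, 4.5), a distance of √(0.2² + 2.1²) ≈ 2.1.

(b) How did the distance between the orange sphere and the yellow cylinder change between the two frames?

+1.0

The distance was about 3.9 in the first image and 4.9 in the second, so they moved 1.0 units further apart.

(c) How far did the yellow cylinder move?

2.5

The yellow cylinder was near (3.7, 7.5) before and (2.0, 5.6) after, so it travelled √(1.7² + 1.9²) ≈ 2.5 units.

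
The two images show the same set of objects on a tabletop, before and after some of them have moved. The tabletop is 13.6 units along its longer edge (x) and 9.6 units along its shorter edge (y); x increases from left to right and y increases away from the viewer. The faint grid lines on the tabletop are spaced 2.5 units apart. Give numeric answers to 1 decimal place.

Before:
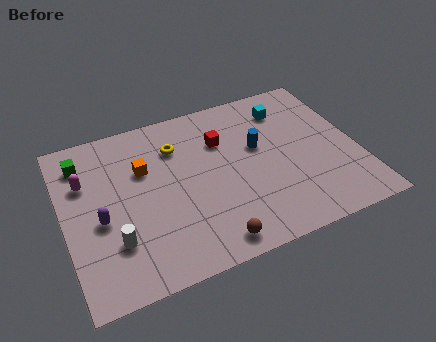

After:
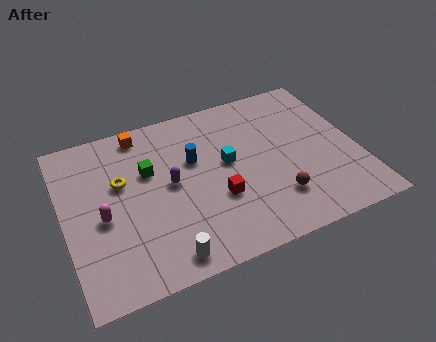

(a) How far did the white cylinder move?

2.6

From (2.1, 2.7) to (4.2, 1.1), the white cylinder covered √(2.1² + 1.6²) ≈ 2.6 units.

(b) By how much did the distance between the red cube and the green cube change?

-2.5

They were about 6.5 units apart before and 4.0 after — 2.5 units closer together.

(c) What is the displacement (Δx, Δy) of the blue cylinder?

(-3.0, 0.3)

The blue cylinder was at about (9.1, 5.7) and moved to about (6.1, 6.0).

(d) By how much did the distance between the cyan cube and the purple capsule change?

-7.0

Before: roughly 9.7 units apart; after: 2.7. That's 7.0 units closer together.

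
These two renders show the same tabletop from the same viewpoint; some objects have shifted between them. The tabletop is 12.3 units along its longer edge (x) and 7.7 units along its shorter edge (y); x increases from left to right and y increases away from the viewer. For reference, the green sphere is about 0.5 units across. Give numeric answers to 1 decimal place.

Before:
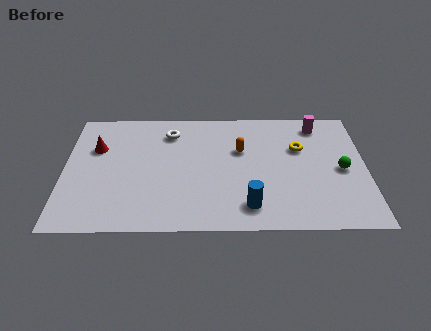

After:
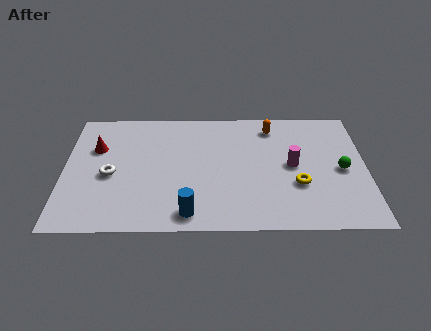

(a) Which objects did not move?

the green sphere and the red cone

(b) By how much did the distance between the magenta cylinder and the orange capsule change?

-1.0

The distance was about 3.6 in the first image and 2.6 in the second, so they moved 1.0 units closer together.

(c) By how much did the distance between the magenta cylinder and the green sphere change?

-1.0

Before: roughly 3.0 units apart; after: 2.0. That's 1.0 units closer together.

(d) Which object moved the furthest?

the white torus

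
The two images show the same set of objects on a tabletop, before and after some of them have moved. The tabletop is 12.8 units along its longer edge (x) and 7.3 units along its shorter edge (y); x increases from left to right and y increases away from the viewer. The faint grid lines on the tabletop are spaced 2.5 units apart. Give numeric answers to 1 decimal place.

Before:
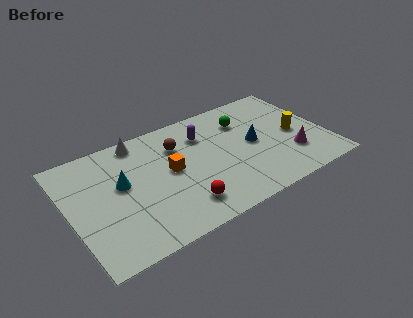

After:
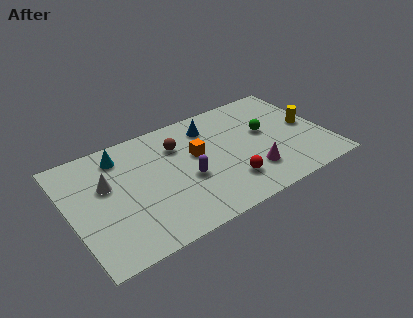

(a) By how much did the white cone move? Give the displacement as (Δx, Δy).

(-1.9, -2.0)

The white cone was at about (3.8, 6.5) and moved to about (1.9, 4.5).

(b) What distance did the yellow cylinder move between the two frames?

0.8

The yellow cylinder was near (11.3, 3.4) before and (12.0, 3.7) after, so it travelled √(0.7² + 0.3²) ≈ 0.8 units.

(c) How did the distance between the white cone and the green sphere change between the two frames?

+2.7

Before: roughly 5.3 units apart; after: 8.0. That's 2.7 units further apart.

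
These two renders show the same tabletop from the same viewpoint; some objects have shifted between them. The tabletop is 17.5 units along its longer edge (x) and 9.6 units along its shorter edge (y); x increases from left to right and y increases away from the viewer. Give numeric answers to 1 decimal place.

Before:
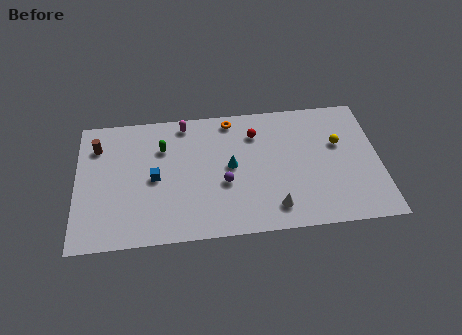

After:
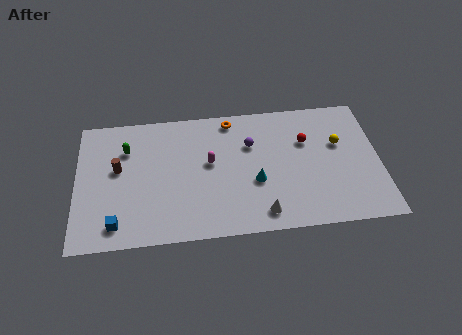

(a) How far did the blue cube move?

3.8

The blue cube was near (4.5, 4.6) before and (2.3, 1.5) after, so it travelled √(2.2² + 3.1²) ≈ 3.8 units.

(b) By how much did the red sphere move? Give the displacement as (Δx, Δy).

(2.9, -0.9)

The red sphere started near (10.4, 7.3) and ended near (13.3, 6.4).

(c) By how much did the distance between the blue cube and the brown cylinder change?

-0.3

They were about 4.3 units apart before and 4.0 after — 0.3 units closer together.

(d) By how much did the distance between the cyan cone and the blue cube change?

+3.9

They were about 4.4 units apart before and 8.3 after — 3.9 units further apart.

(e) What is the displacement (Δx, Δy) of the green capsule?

(-2.1, 0.1)

The green capsule was at about (5.0, 6.8) and moved to about (2.9, 6.9).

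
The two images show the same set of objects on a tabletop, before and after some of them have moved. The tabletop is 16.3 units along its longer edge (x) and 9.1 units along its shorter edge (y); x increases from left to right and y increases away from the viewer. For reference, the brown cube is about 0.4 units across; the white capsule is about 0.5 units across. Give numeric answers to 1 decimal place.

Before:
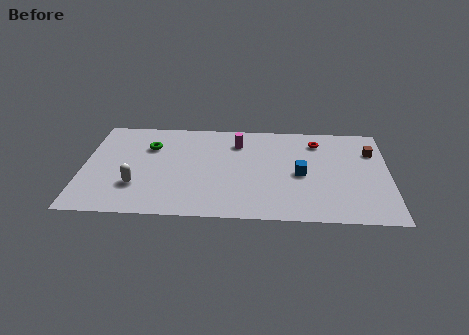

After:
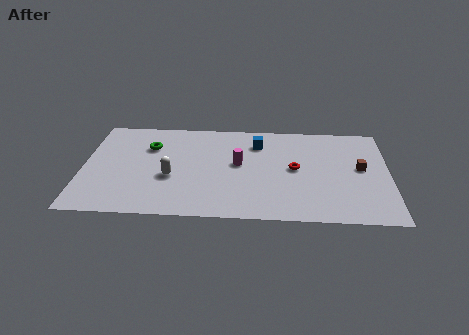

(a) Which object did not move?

the green torus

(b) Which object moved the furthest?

the blue cube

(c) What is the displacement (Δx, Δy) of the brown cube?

(-0.6, -1.6)

The brown cube was at about (15.4, 6.5) and moved to about (14.8, 4.9).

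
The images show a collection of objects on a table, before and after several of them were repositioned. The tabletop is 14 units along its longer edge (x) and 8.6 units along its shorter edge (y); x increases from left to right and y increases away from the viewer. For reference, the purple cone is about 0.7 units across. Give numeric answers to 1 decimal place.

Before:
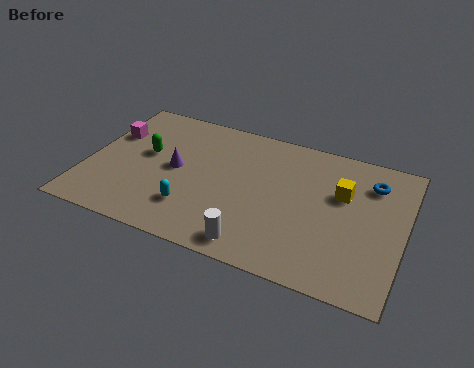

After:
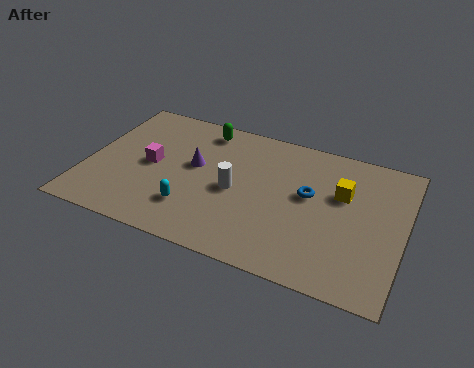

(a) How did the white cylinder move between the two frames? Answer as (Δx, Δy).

(-1.2, 2.9)

From the two frames, the white cylinder sits at roughly (7.8, 1.1) before and (6.6, 4.0) after.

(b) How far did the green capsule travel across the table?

3.4

The green capsule moved from about (2.5, 4.9) to (4.8, 7.4), a distance of √(2.3² + 2.5²) ≈ 3.4.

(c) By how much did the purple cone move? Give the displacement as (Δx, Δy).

(0.8, 0.5)

The purple cone was at about (3.9, 4.4) and moved to about (4.7, 4.9).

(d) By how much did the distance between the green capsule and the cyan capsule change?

+1.6

Before: roughly 3.6 units apart; after: 5.2. That's 1.6 units further apart.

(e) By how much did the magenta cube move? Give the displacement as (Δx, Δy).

(2.0, -1.4)

The magenta cube was at about (0.8, 5.7) and moved to about (2.8, 4.3).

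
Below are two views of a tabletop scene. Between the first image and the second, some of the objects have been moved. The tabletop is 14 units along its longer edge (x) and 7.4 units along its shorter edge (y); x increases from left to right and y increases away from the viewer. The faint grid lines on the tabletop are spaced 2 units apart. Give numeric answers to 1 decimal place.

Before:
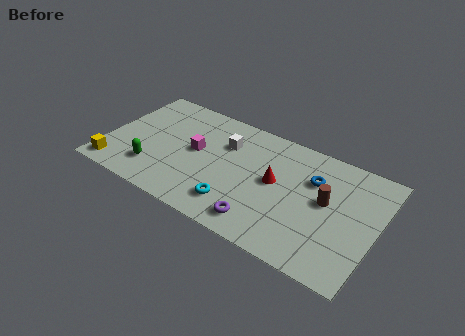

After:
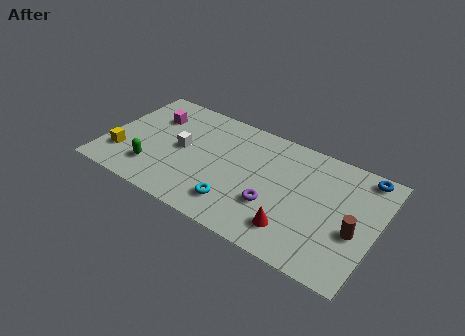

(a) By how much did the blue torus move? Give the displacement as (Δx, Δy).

(2.4, 1.5)

The blue torus started near (10.6, 5.1) and ended near (13.0, 6.6).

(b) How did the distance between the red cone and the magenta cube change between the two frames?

+4.6

The distance was about 4.2 in the first image and 8.8 in the second, so they moved 4.6 units further apart.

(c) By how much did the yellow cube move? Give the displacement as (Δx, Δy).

(0.2, 1.0)

The yellow cube started near (0.8, 1.0) and ended near (1.0, 2.0).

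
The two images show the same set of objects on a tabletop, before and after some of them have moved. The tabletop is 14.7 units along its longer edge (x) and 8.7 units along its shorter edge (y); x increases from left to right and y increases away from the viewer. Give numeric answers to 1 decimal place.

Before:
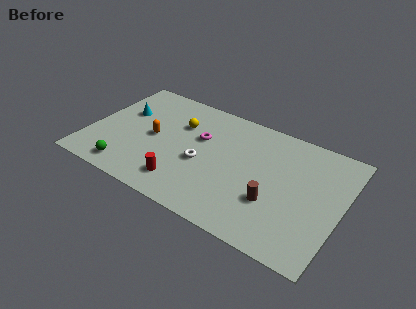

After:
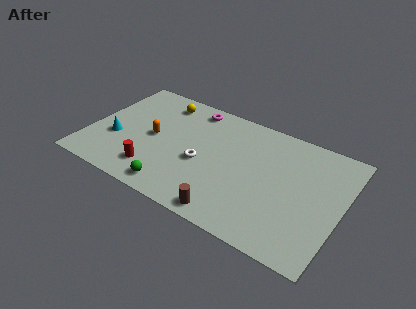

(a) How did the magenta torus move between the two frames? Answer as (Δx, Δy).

(-0.8, 2.1)

From the two frames, the magenta torus sits at roughly (6.3, 5.5) before and (5.5, 7.6) after.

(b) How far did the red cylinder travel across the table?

1.7

The red cylinder was near (5.9, 1.7) before and (4.2, 1.8) after, so it travelled √(1.7² + 0.1²) ≈ 1.7 units.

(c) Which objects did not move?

the orange capsule and the white torus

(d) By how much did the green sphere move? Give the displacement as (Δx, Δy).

(2.8, -0.1)

The green sphere started near (2.7, 1.2) and ended near (5.5, 1.1).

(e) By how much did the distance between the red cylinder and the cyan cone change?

-2.7

Before: roughly 5.7 units apart; after: 3.0. That's 2.7 units closer together.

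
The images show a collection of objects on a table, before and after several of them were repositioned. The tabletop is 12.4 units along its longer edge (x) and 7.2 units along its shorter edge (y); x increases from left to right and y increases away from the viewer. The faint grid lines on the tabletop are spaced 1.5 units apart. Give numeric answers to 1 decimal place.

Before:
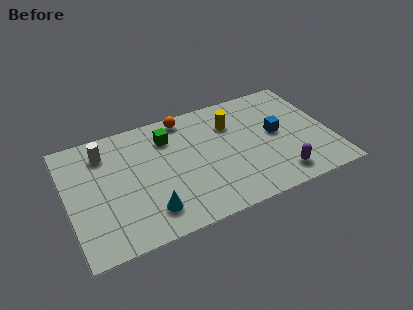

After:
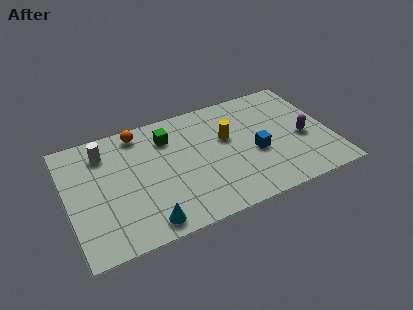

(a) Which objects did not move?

the green cube and the white cylinder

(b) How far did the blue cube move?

1.4

The blue cube moved from about (9.9, 3.8) to (8.8, 3.0), a distance of √(1.1² + 0.8²) ≈ 1.4.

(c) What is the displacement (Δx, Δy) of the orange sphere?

(-2.2, -0.1)

The orange sphere started near (5.8, 6.4) and ended near (3.6, 6.3).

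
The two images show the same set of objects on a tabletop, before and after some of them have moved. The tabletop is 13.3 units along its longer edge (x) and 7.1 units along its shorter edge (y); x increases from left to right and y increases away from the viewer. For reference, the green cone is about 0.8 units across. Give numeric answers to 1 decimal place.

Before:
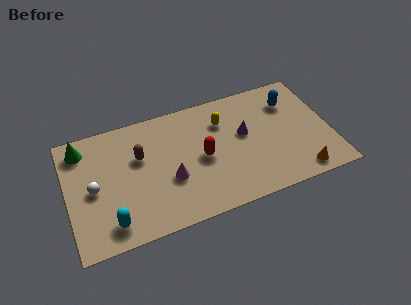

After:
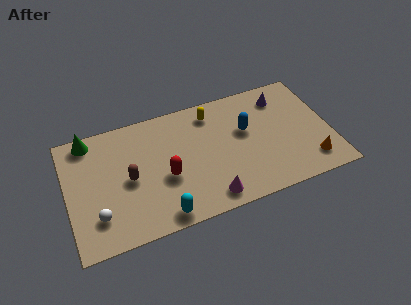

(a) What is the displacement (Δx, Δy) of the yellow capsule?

(-0.5, 0.7)

The yellow capsule was at about (8.0, 5.2) and moved to about (7.5, 5.9).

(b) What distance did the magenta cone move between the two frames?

2.5

The magenta cone moved from about (5.1, 2.7) to (6.9, 1.0), a distance of √(1.8² + 1.7²) ≈ 2.5.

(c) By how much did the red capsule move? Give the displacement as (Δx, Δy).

(-1.9, -0.5)

The red capsule was at about (6.8, 3.4) and moved to about (4.9, 2.9).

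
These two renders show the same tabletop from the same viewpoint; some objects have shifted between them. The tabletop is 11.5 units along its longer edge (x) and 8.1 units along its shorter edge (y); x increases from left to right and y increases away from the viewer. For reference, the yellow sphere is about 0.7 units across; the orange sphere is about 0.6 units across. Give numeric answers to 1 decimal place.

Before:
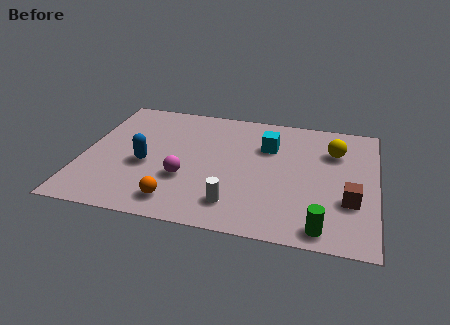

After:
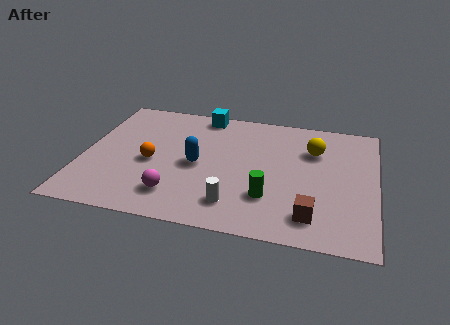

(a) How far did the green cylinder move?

2.5

The green cylinder moved from about (9.5, 0.9) to (7.4, 2.3), a distance of √(2.1² + 1.4²) ≈ 2.5.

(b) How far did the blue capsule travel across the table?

2.0

From (2.5, 3.4) to (4.5, 3.8), the blue capsule covered √(2.0² + 0.4²) ≈ 2.0 units.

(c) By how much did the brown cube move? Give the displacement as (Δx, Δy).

(-1.4, -1.2)

The brown cube started near (10.5, 2.7) and ended near (9.1, 1.5).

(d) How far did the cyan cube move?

3.2

From (7.2, 5.6) to (4.5, 7.3), the cyan cube covered √(2.7² + 1.7²) ≈ 3.2 units.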